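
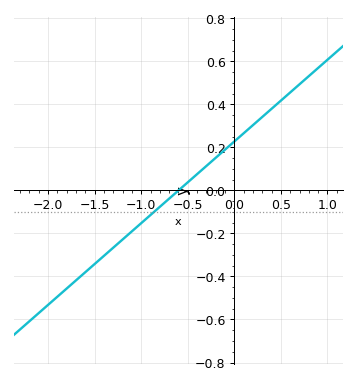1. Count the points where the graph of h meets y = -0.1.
1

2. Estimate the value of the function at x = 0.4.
0.38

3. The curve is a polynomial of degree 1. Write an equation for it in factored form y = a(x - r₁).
y = 0.38(x + 0.6)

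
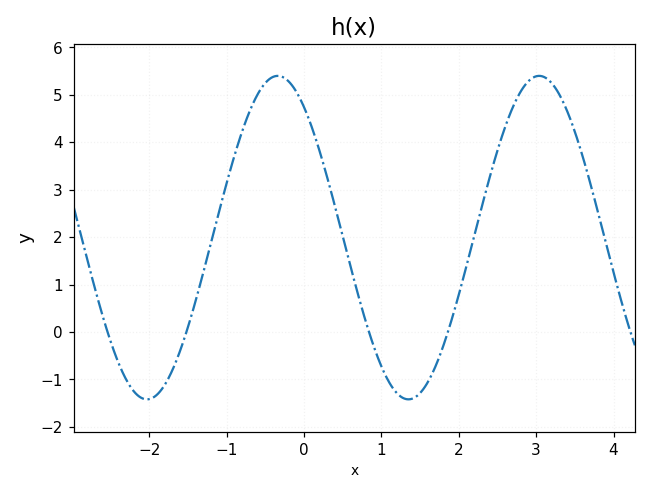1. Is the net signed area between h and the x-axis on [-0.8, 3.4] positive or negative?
positive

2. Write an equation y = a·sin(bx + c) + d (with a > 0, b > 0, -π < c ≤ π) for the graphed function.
y = 3.41sin(1.86x + 2.2) + 1.99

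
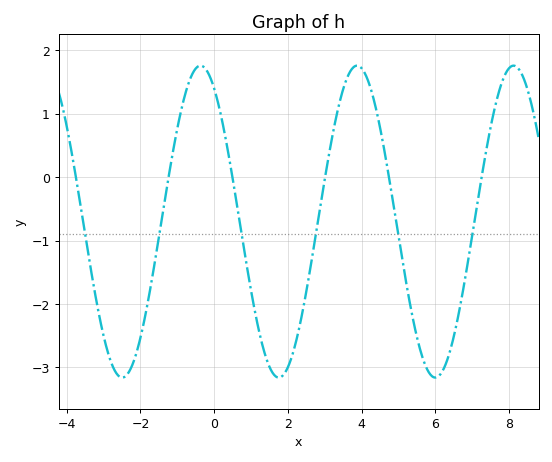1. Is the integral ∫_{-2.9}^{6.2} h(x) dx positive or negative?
negative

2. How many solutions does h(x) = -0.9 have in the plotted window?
6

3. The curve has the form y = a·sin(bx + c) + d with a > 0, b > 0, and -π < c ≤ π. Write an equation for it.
y = 2.46sin(1.5x + 2.1) - 0.7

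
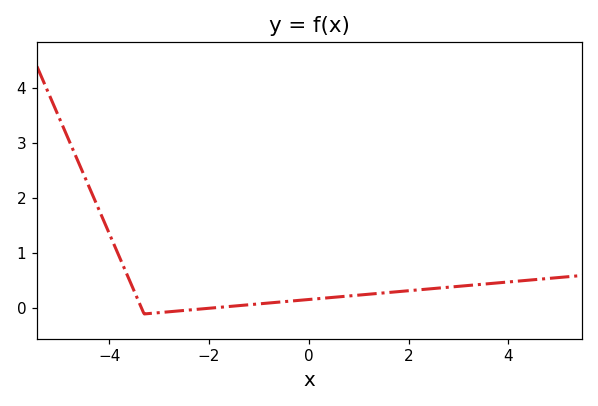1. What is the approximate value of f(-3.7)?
0.7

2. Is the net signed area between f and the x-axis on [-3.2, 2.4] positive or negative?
positive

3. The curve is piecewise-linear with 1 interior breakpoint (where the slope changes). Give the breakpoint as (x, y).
(-3.3, -0.1)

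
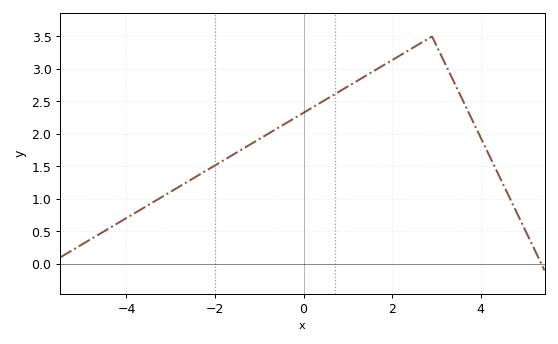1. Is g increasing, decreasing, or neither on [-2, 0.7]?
increasing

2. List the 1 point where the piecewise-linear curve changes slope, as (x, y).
(2.9, 3.5)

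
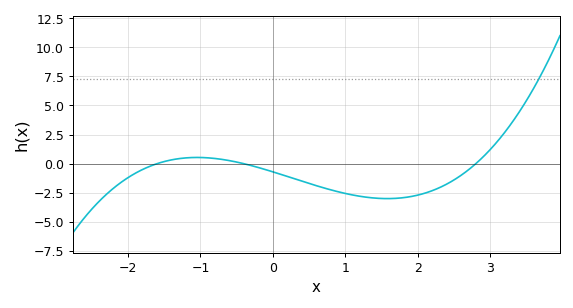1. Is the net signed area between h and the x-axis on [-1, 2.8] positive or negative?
negative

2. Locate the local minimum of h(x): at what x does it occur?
1.58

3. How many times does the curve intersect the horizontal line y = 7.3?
1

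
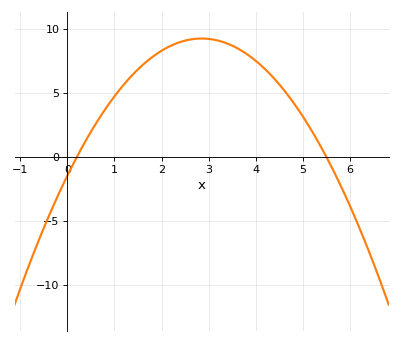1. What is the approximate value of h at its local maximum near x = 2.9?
9.5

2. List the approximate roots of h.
0.2, 5.6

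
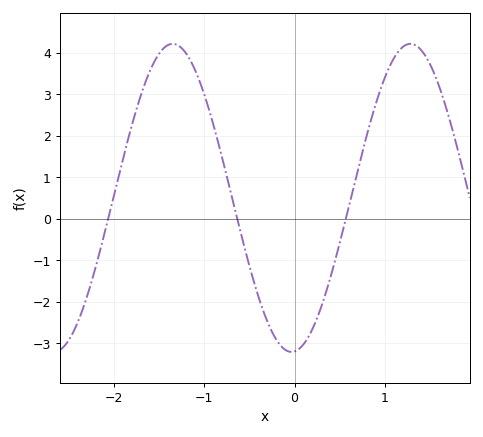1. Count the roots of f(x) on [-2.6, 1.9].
3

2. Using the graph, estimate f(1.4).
4.06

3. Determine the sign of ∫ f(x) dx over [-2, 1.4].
positive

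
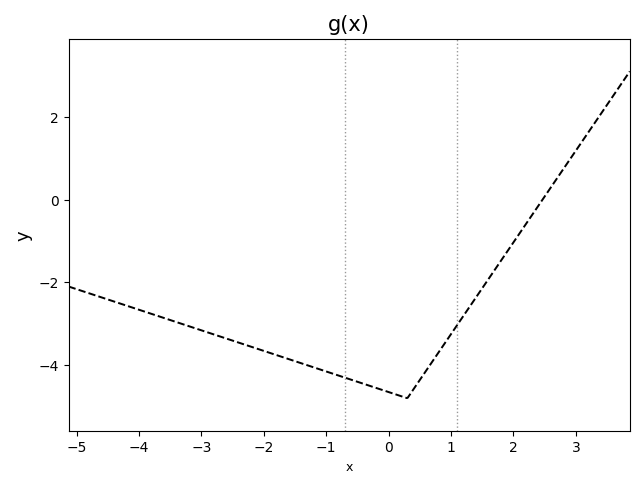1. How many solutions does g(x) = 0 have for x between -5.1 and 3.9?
1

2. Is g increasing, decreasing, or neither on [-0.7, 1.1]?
neither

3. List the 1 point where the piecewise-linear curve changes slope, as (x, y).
(0.3, -4.8)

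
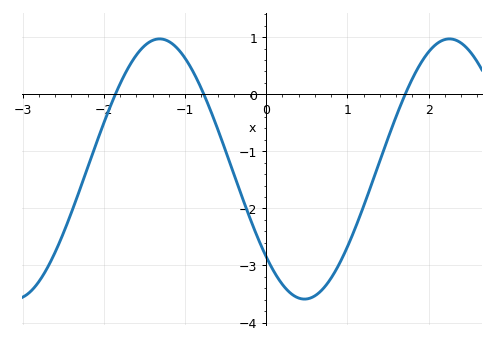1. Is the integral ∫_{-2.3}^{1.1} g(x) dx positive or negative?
negative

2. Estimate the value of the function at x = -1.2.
0.925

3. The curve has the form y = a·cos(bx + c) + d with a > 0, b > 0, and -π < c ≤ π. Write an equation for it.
y = 2.28cos(1.76x + 2.31) - 1.31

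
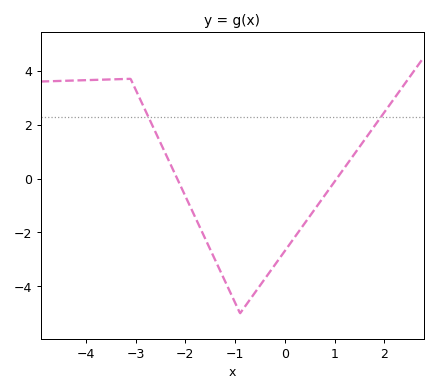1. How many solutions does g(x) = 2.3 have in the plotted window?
2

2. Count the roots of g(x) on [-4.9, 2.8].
2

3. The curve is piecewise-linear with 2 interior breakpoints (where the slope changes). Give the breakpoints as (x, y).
(-3.1, 3.7); (-0.9, -5)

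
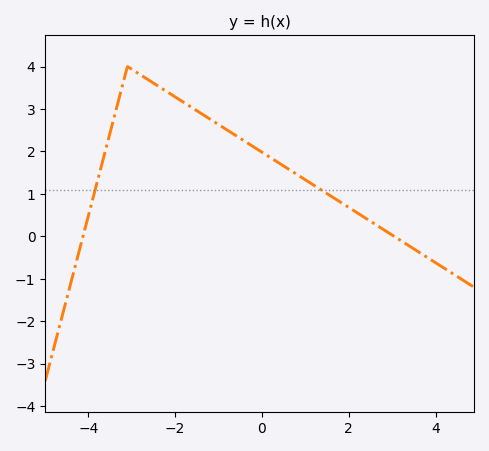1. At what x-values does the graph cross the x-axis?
-4.2, 3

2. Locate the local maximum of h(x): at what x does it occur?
-3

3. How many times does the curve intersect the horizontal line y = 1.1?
2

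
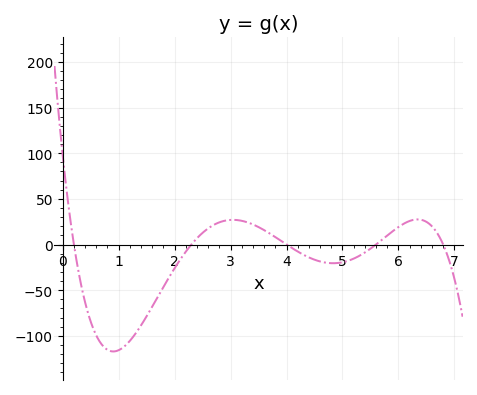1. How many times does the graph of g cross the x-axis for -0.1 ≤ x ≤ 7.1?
5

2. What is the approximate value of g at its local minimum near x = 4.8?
-20.5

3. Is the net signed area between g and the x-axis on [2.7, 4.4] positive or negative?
positive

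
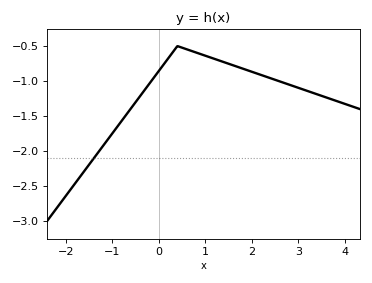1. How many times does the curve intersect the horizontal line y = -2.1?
1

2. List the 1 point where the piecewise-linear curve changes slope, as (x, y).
(0.4, -0.5)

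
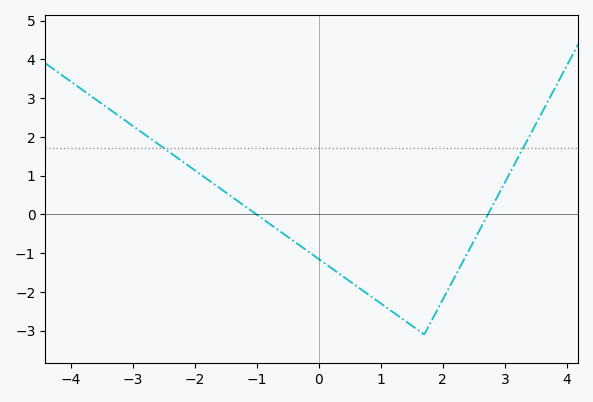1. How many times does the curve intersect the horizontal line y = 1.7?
2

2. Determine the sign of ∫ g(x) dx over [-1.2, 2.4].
negative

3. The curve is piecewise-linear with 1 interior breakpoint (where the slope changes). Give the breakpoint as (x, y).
(1.7, -3.1)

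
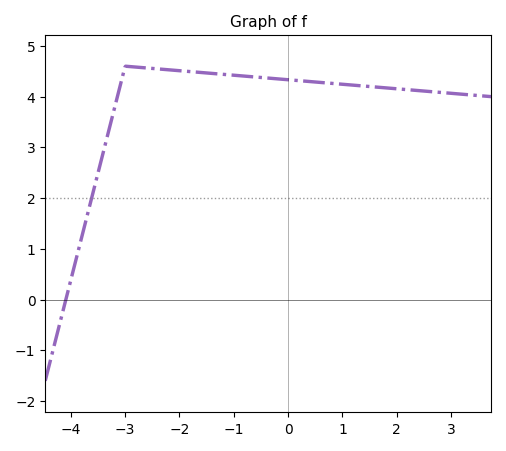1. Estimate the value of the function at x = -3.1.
4.2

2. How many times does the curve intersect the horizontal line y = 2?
1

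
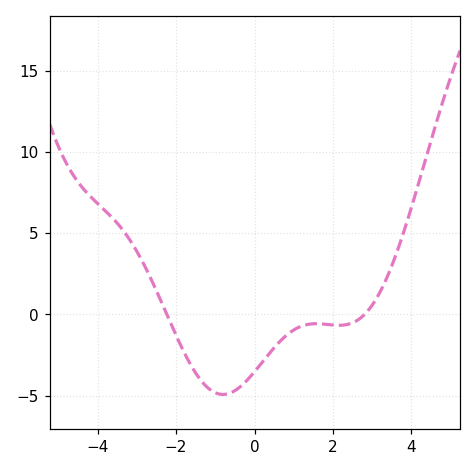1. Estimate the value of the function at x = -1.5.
-3.5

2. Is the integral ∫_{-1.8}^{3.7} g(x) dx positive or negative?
negative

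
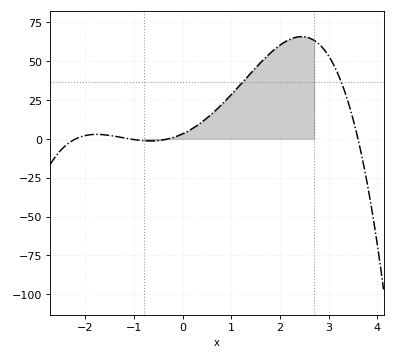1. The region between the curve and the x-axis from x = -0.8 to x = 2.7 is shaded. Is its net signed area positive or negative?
positive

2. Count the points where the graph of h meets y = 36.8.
2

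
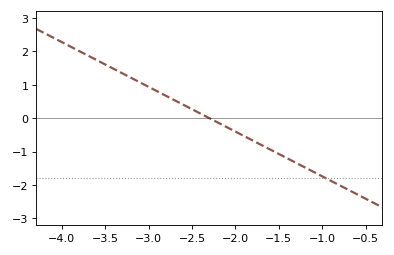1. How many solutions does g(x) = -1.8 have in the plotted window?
1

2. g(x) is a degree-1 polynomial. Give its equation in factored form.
y = -1.34(x + 2.3)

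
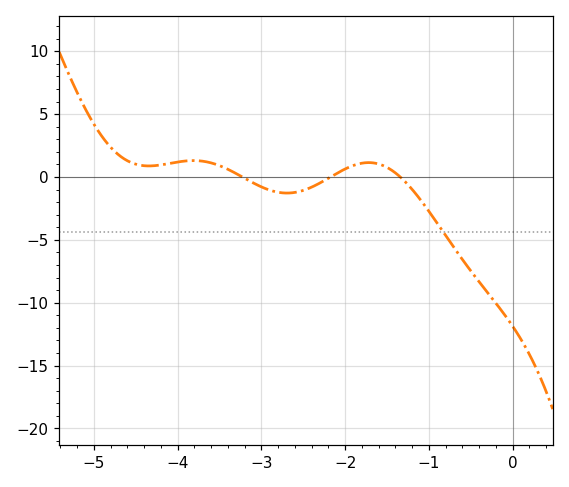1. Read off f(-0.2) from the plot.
-10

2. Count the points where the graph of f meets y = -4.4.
1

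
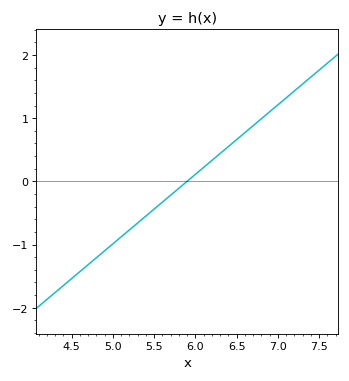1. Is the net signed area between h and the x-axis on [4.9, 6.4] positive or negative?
negative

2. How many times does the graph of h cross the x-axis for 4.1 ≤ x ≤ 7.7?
1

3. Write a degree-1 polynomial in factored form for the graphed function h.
y = 1.1(x - 5.9)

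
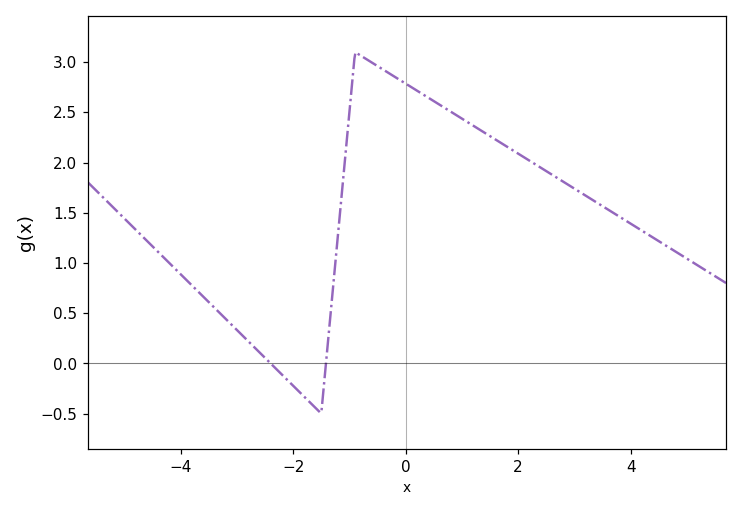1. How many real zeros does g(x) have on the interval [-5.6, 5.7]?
2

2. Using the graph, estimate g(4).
1.39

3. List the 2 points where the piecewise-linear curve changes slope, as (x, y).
(-1.5, -0.5); (-0.9, 3.1)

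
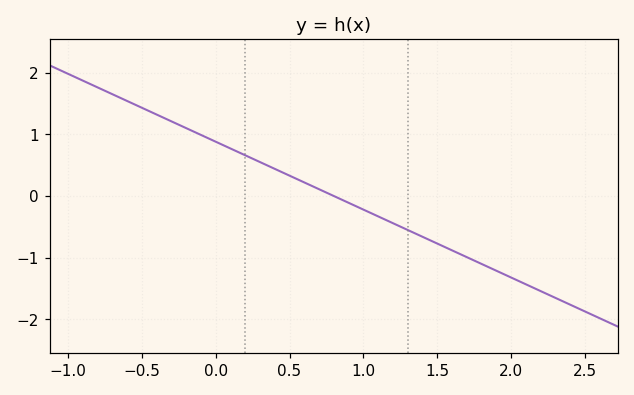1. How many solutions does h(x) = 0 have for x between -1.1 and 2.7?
1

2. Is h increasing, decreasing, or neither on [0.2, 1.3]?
decreasing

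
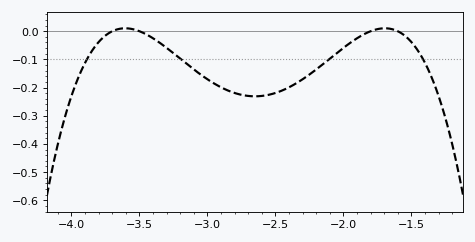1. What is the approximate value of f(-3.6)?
0.01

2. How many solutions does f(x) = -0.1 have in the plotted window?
4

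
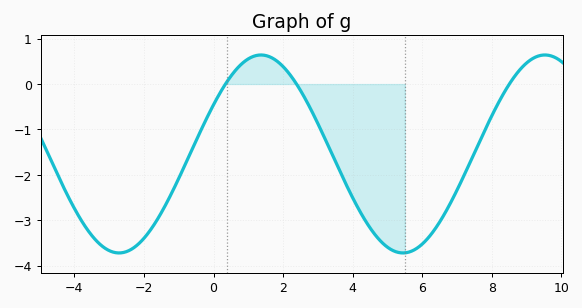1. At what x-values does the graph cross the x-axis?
0.343, 2.39, 8.5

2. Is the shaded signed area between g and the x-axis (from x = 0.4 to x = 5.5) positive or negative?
negative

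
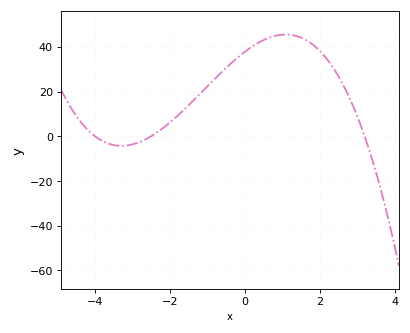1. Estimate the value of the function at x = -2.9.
-3.17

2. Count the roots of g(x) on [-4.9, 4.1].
3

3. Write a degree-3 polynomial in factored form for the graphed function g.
y = -1.18(x + 4)(x + 2.5)(x - 3.2)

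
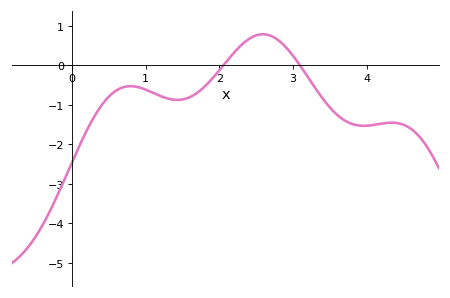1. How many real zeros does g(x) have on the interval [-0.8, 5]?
2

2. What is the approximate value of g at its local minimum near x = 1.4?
-0.872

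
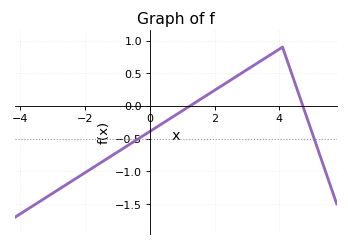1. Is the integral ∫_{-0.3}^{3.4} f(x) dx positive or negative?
positive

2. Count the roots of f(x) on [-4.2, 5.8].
2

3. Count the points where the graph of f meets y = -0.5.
2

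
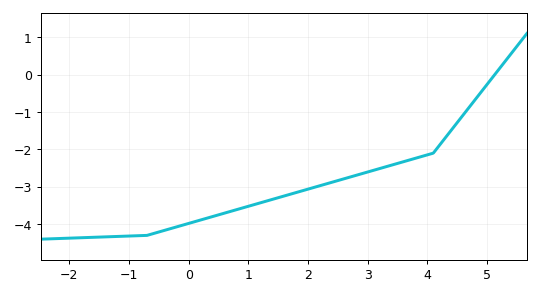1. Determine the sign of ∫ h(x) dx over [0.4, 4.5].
negative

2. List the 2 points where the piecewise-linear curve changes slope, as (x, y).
(-0.7, -4.3); (4.1, -2.1)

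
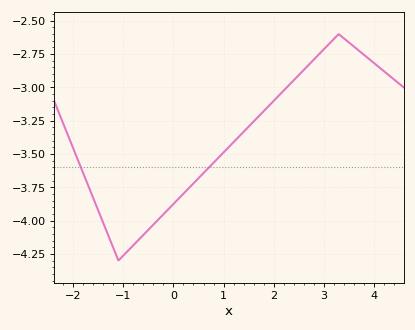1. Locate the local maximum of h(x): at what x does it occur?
3.3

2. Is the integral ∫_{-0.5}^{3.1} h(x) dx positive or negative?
negative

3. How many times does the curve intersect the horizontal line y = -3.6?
2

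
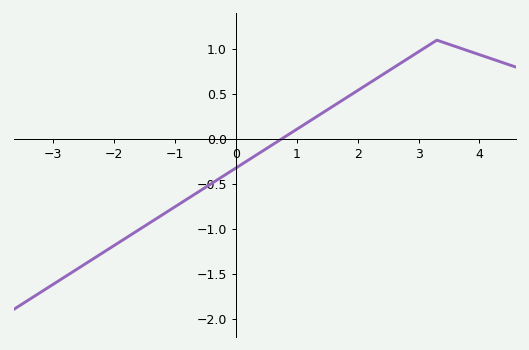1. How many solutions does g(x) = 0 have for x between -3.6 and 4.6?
1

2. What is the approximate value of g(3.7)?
1.01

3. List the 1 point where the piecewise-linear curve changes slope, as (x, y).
(3.3, 1.1)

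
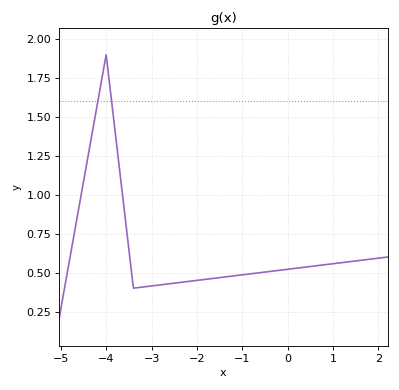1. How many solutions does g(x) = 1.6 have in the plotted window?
2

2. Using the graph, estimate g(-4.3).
1.41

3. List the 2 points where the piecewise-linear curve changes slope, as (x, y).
(-4, 1.9); (-3.4, 0.4)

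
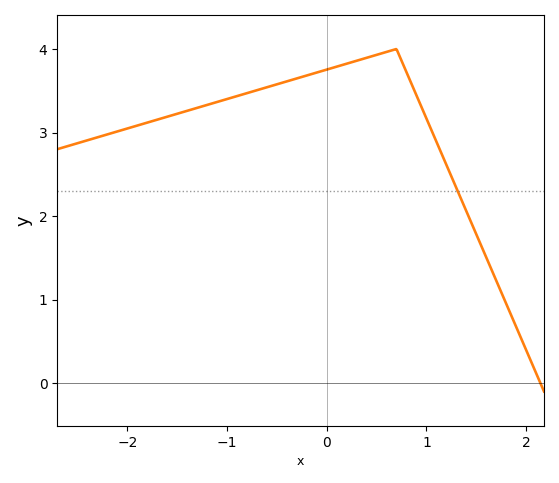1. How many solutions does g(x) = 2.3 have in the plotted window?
1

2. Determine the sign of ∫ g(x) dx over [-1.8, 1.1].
positive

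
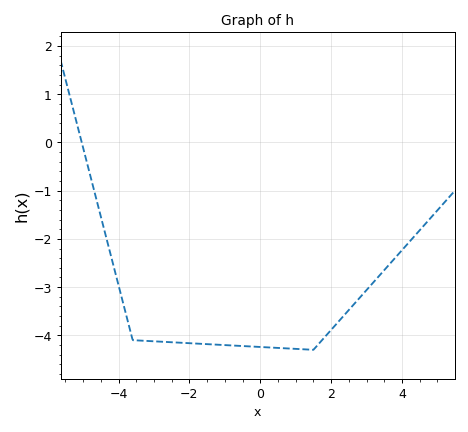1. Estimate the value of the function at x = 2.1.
-3.8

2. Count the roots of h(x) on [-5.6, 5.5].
1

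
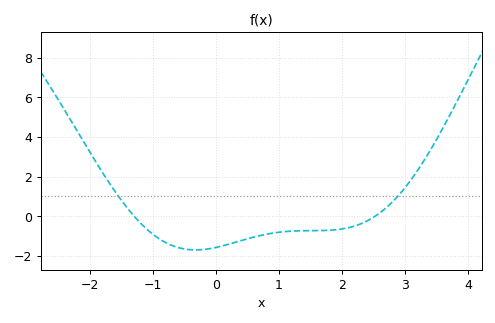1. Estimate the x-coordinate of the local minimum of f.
-0.3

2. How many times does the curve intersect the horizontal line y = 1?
2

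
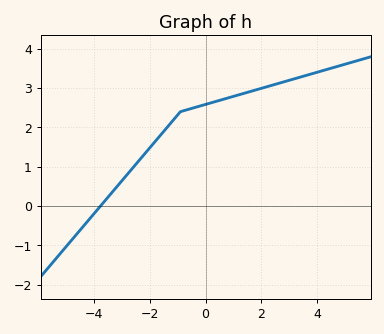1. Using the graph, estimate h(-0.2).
2.54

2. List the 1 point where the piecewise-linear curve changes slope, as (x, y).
(-0.9, 2.4)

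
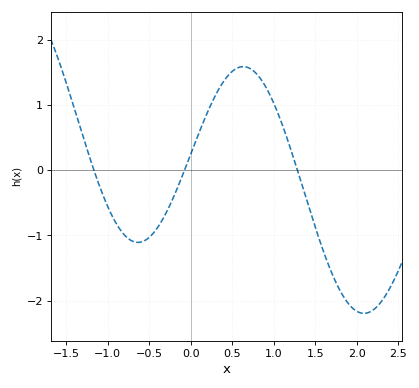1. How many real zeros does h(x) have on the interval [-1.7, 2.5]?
3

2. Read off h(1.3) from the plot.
-0.1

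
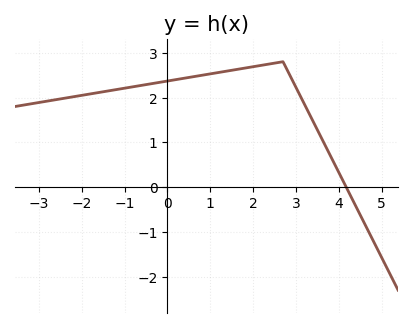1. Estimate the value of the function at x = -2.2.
2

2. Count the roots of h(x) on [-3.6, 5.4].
1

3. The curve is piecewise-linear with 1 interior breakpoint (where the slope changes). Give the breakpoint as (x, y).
(2.7, 2.8)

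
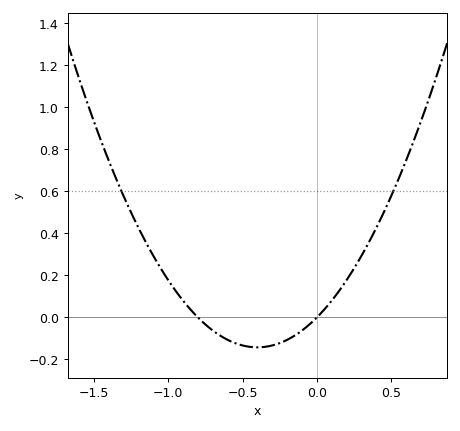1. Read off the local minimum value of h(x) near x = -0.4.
-0.142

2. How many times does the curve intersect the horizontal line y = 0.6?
2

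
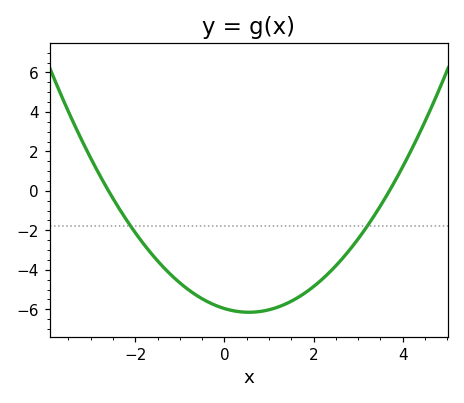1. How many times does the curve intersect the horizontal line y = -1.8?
2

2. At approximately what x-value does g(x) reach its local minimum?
0.55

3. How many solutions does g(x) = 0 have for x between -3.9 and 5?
2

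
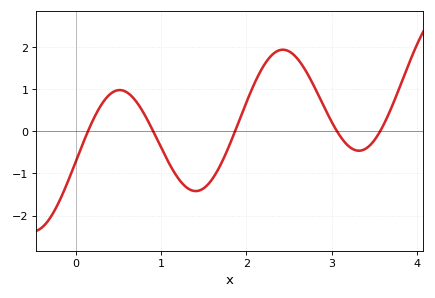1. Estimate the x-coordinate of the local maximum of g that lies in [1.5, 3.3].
2.4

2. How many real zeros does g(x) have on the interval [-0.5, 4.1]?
5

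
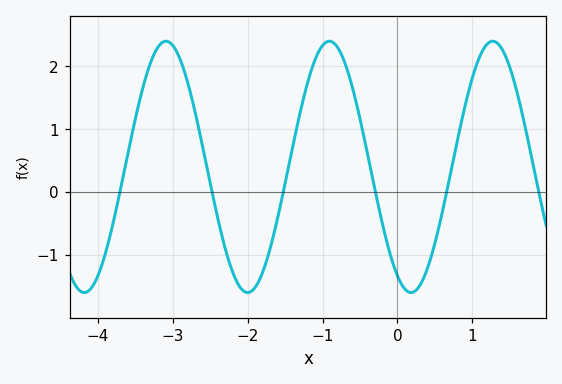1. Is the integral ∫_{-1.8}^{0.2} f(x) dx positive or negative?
positive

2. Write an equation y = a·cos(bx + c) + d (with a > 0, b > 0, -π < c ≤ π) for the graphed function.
y = 2cos(2.88x + 2.62) + 0.4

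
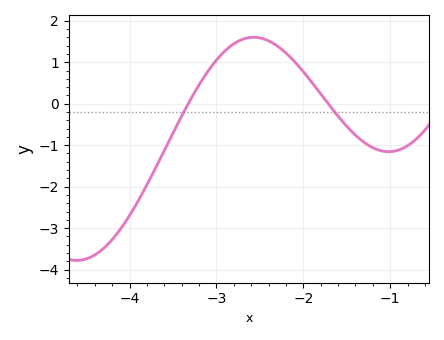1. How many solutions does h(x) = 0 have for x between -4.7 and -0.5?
2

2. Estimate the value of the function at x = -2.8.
1.44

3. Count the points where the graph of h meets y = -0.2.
2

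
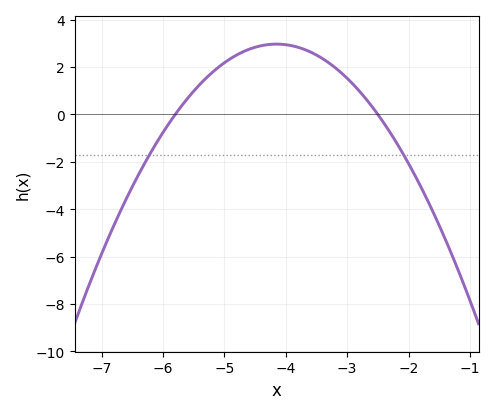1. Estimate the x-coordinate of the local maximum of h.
-4.15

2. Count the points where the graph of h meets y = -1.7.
2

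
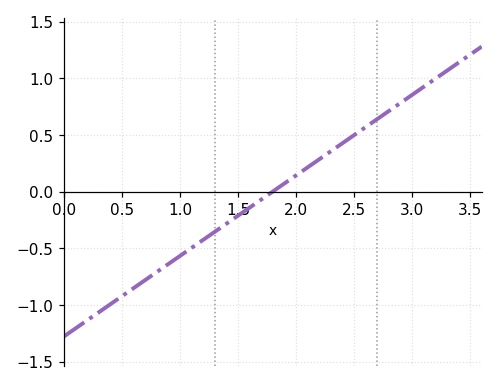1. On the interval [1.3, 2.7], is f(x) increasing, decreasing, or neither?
increasing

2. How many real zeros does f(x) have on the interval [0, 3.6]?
1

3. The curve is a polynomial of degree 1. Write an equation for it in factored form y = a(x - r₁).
y = 0.71(x - 1.8)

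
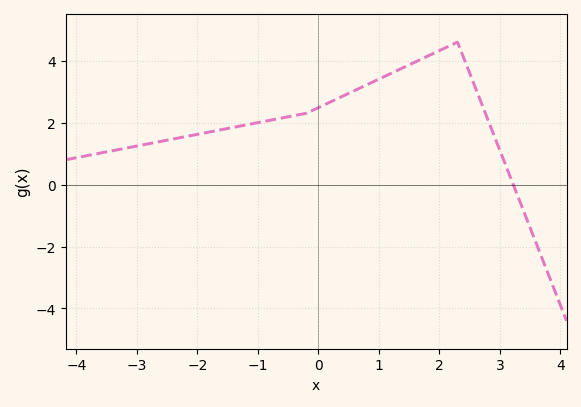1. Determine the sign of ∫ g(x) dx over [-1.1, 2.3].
positive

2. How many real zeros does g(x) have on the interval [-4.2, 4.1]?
1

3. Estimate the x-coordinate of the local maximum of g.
2.3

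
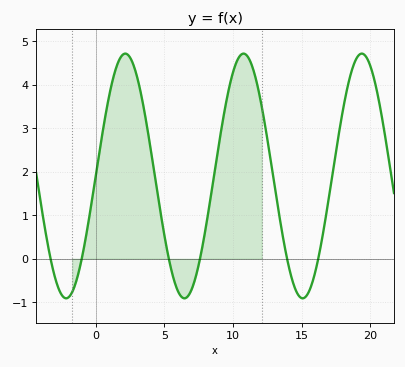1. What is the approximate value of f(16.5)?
0.5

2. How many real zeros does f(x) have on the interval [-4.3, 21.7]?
6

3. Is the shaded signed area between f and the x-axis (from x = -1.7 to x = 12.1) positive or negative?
positive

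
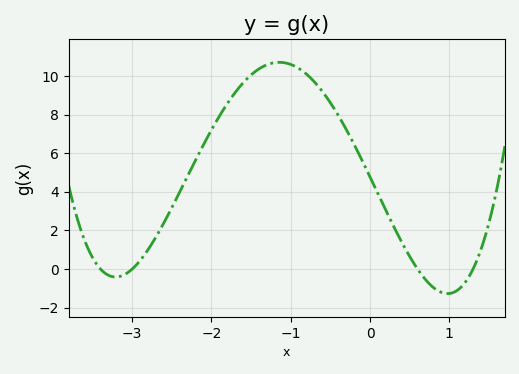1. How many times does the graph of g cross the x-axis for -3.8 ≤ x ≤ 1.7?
4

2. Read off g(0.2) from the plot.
3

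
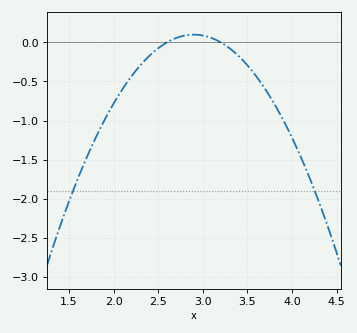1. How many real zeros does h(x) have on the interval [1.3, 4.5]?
2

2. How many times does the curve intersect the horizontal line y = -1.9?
2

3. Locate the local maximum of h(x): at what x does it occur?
2.9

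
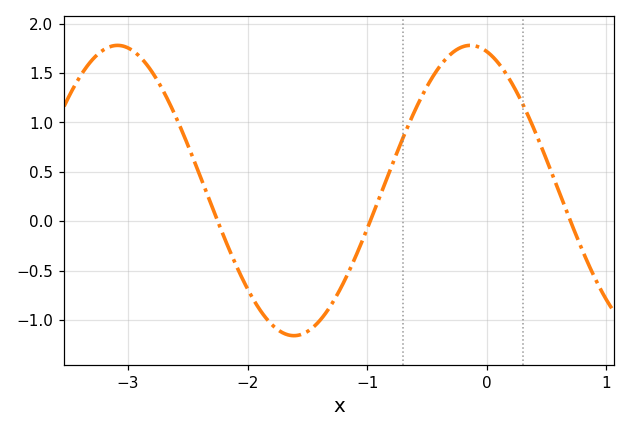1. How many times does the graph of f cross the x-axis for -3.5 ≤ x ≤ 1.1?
3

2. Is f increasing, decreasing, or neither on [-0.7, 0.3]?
neither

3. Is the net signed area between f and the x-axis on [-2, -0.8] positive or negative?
negative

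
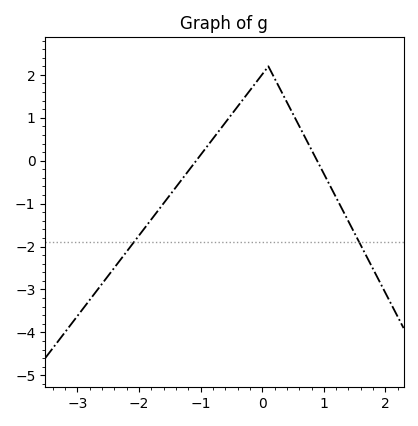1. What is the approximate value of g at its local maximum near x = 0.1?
2.2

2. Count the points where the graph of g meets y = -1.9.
2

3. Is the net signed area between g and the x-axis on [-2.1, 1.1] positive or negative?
positive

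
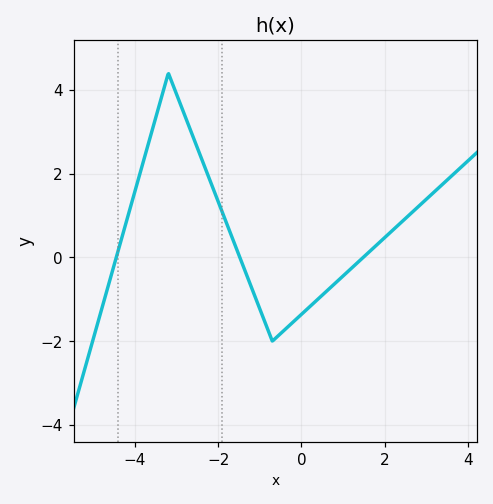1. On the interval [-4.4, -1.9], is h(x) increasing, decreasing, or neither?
neither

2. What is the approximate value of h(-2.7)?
3.12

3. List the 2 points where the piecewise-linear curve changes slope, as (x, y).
(-3.2, 4.4); (-0.7, -2)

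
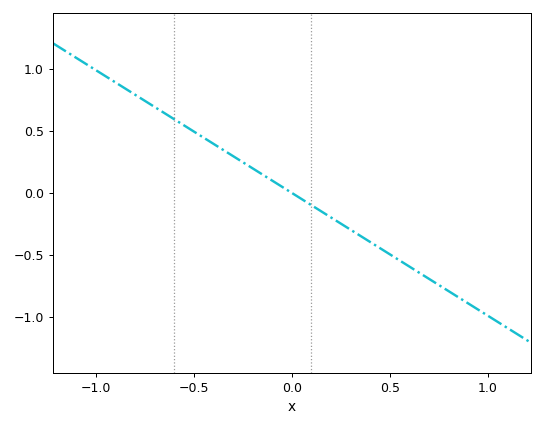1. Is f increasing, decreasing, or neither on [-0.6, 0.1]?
decreasing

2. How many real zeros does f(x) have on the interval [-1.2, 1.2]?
1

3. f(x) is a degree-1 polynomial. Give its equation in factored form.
y = -0.99(x - 0)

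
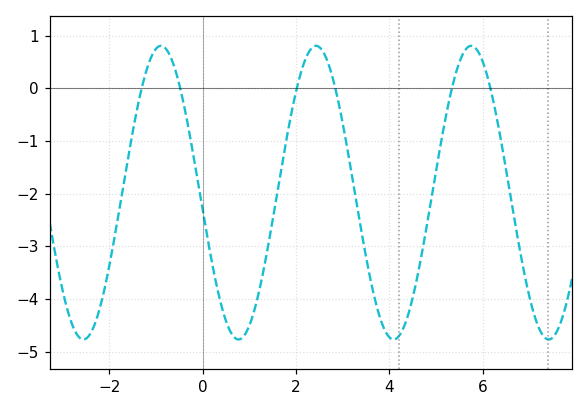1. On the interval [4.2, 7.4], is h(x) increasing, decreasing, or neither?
neither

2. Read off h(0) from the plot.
-2.3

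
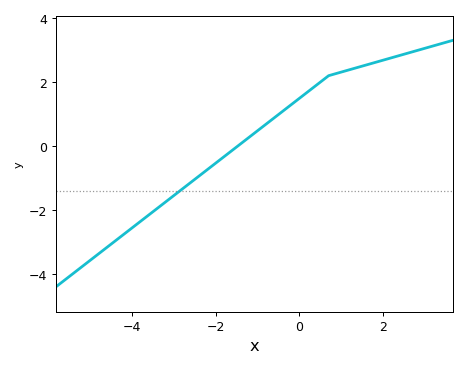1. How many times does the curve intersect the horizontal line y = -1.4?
1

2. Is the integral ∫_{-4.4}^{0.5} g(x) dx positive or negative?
negative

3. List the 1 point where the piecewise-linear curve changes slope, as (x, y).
(0.7, 2.2)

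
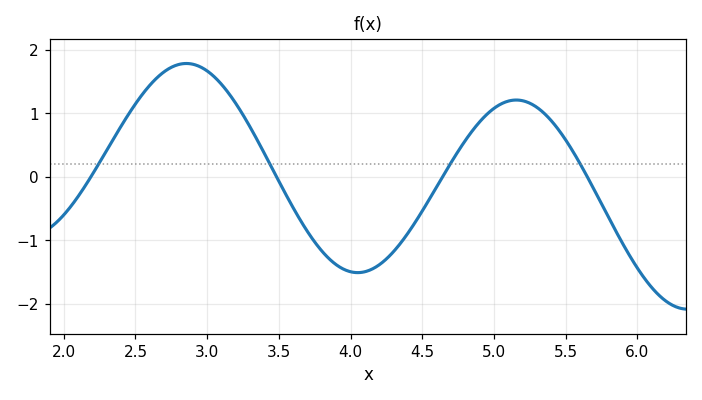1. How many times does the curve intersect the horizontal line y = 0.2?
4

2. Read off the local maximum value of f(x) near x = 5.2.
1.2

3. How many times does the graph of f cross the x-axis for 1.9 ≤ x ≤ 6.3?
4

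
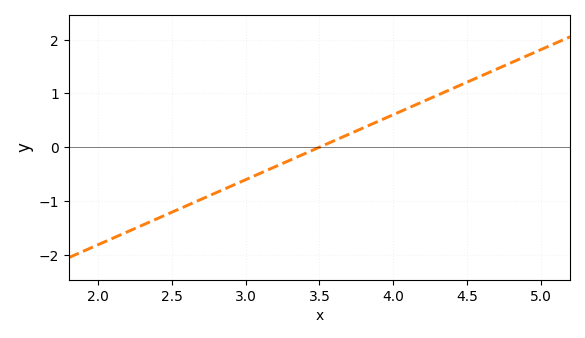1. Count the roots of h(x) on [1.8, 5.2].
1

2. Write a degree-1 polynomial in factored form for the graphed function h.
y = 1.21(x - 3.5)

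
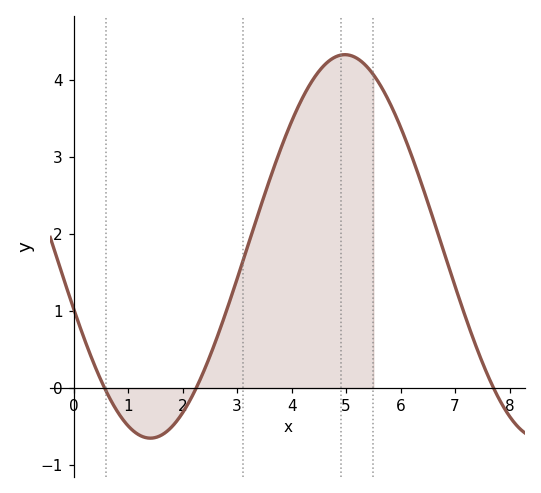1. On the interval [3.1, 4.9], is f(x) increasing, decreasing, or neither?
increasing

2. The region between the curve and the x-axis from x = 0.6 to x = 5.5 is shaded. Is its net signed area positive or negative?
positive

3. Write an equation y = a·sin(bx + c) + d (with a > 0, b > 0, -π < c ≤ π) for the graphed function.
y = 2.49sin(0.88x - 2.8) + 1.84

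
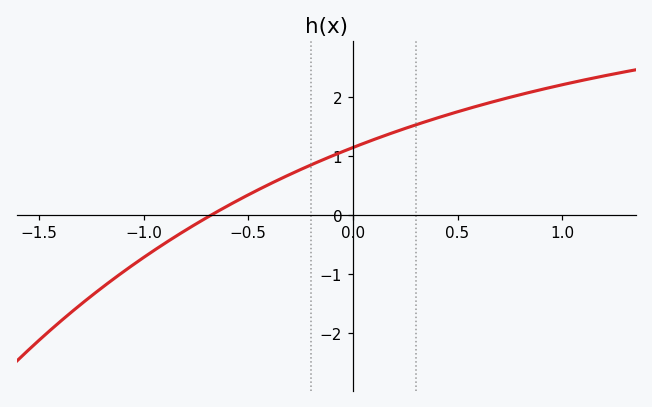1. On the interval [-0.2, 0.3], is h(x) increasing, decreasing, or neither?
increasing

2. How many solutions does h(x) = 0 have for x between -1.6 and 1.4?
1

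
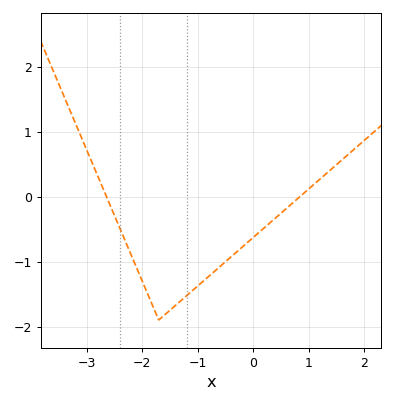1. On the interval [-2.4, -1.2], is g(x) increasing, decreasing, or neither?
neither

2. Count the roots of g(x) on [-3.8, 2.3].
2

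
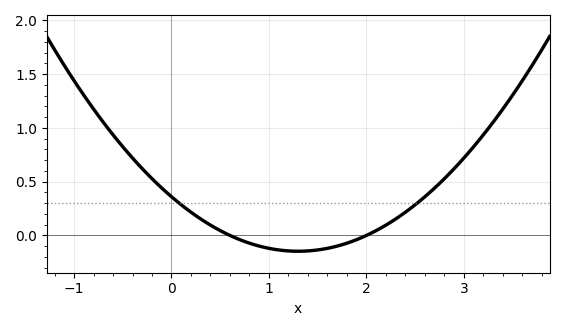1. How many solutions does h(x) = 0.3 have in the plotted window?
2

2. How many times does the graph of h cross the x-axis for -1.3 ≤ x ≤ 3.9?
2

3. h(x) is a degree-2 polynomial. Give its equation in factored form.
y = 0.3(x - 0.6)(x - 2)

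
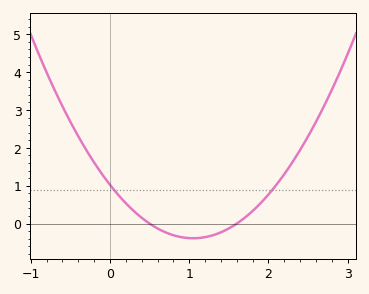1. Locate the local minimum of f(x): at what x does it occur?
1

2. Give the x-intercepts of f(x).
0.5, 1.6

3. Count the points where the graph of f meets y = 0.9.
2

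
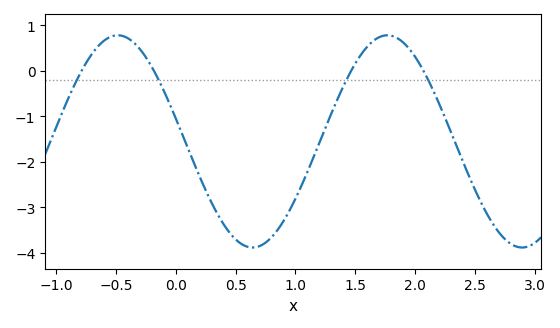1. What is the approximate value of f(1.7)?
0.739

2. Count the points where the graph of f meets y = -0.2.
4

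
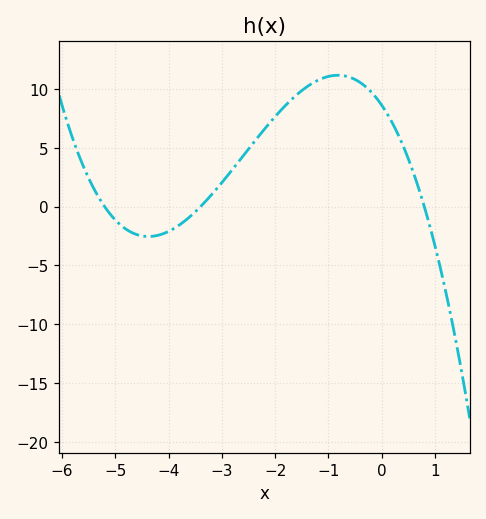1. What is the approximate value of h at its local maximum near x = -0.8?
11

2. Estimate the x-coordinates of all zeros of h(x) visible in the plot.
-5.2, -3.4, 0.8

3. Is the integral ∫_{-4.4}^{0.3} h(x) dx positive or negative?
positive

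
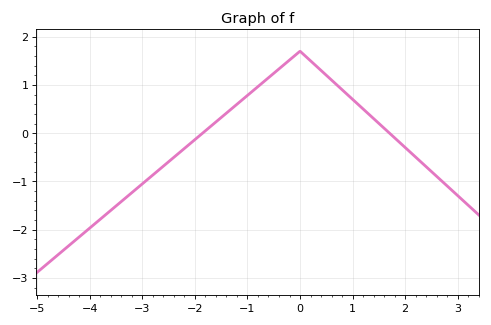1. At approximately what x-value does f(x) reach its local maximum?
-0.002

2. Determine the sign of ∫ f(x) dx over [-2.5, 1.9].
positive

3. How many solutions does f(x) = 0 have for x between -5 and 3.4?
2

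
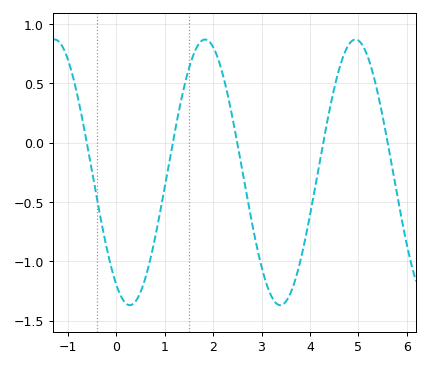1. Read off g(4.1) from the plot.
-0.4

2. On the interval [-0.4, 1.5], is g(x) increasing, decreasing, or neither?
neither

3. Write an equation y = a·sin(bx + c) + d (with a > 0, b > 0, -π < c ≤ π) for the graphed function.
y = 1.12sin(2x - 2.1) - 0.25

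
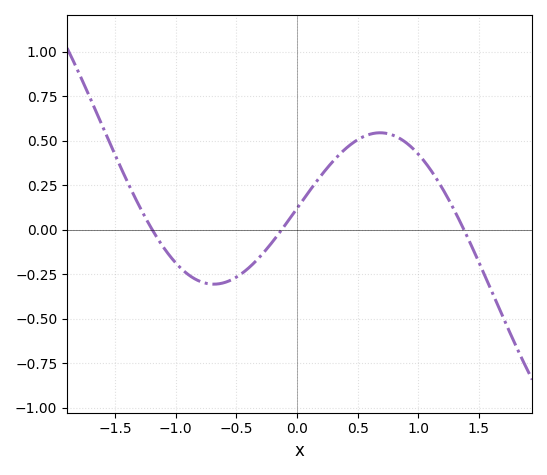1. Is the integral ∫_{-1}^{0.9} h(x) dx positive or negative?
positive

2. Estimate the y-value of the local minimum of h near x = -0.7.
-0.306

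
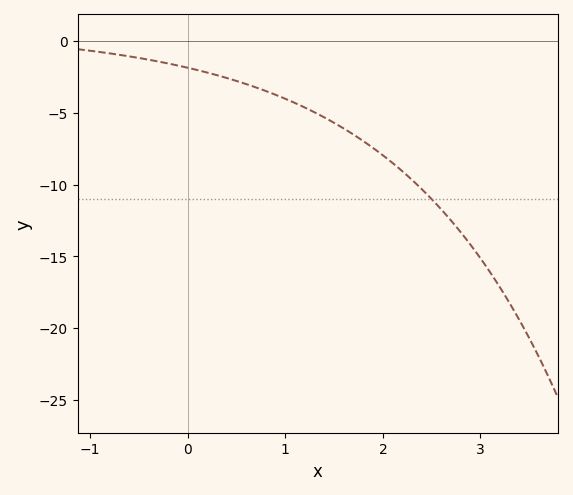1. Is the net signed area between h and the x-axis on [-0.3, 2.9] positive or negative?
negative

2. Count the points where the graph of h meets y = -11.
1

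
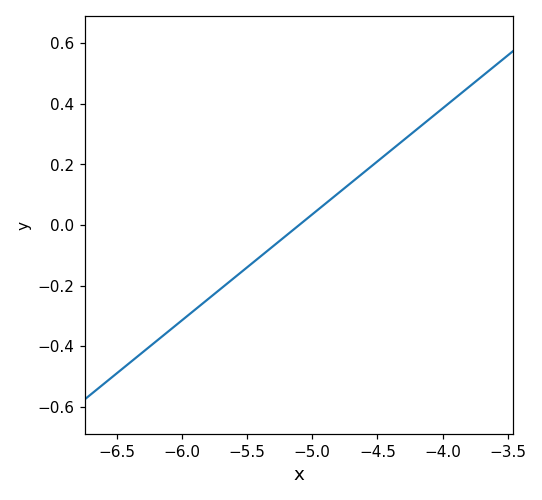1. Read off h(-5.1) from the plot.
0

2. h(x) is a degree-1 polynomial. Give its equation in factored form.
y = 0.35(x + 5.1)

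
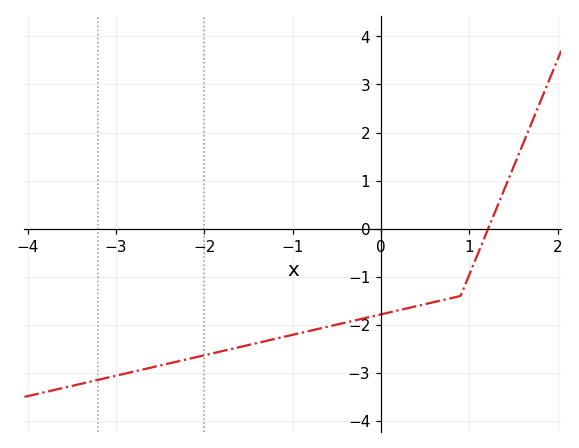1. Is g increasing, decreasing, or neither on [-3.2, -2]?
increasing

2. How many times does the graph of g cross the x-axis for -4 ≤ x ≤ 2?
1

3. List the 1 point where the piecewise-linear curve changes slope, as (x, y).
(0.9, -1.4)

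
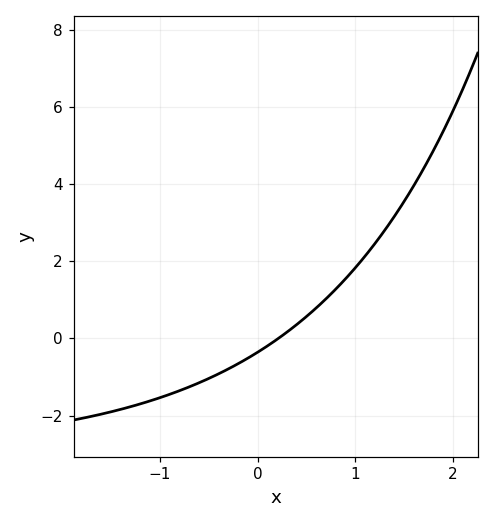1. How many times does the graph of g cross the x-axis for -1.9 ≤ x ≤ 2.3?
1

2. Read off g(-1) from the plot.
-1.6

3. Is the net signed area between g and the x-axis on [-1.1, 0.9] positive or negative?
negative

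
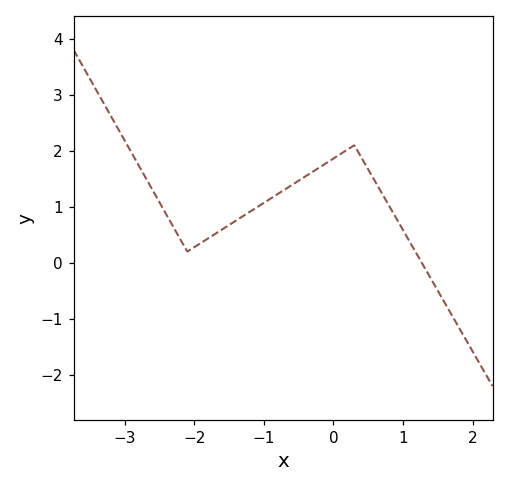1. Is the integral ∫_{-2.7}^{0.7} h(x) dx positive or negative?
positive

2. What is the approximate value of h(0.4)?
1.9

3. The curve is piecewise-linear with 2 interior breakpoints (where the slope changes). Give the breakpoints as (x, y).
(-2.1, 0.2); (0.3, 2.1)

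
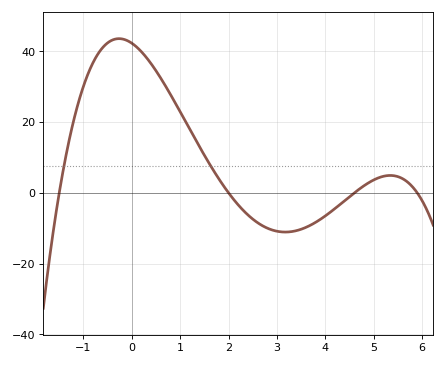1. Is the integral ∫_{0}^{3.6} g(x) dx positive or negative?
positive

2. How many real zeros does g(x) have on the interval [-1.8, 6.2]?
4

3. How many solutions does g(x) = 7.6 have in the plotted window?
2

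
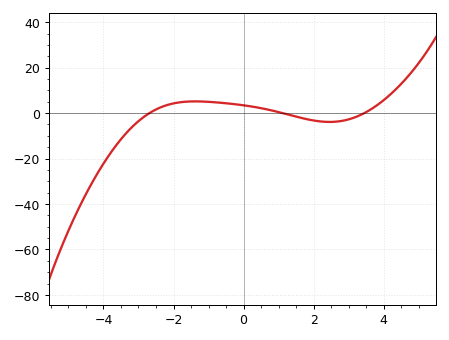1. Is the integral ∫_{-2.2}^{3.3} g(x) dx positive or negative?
positive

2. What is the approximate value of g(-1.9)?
4.55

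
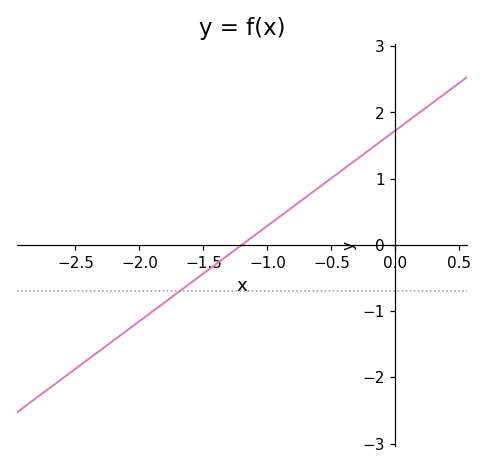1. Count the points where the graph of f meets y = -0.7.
1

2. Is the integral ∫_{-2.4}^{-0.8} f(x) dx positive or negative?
negative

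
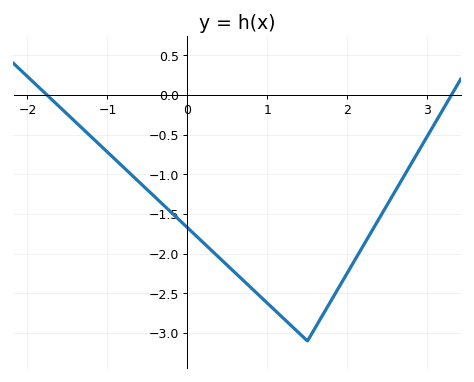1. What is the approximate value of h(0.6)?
-2.24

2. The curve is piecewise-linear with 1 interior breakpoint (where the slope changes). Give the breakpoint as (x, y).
(1.5, -3.1)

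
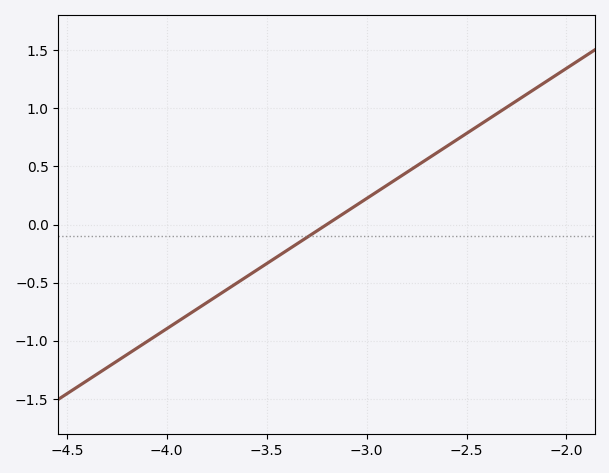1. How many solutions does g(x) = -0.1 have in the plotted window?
1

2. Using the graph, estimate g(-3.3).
-0.112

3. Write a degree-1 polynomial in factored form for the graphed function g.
y = 1.12(x + 3.2)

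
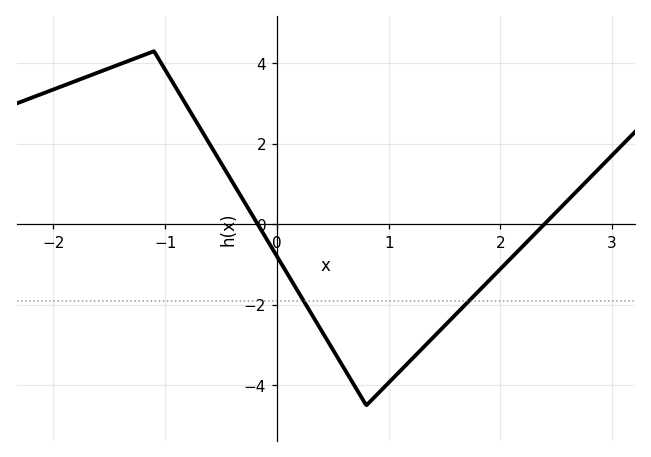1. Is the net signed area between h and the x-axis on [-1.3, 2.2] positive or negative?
negative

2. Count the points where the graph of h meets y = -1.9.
2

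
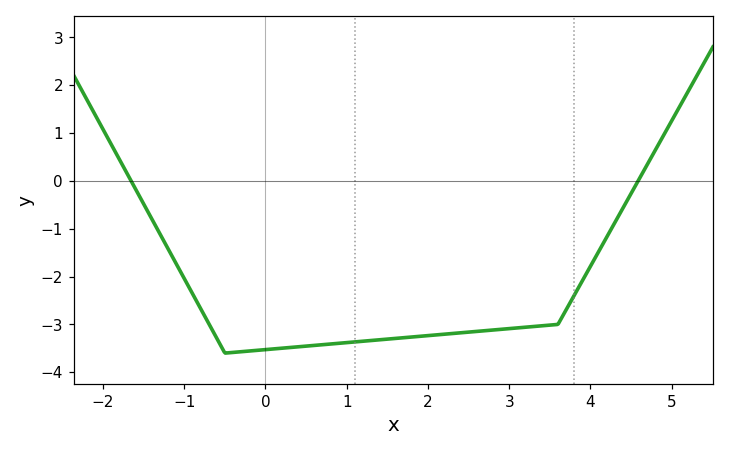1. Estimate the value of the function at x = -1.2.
-1.42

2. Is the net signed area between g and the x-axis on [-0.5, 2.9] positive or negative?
negative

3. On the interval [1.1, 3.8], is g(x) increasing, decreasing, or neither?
increasing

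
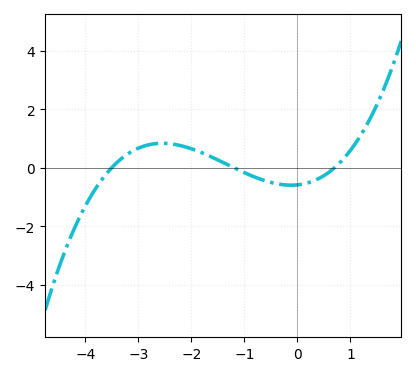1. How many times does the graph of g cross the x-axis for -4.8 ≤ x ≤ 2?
3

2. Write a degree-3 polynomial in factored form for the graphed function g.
y = 0.2(x + 3.5)(x + 1.2)(x - 0.7)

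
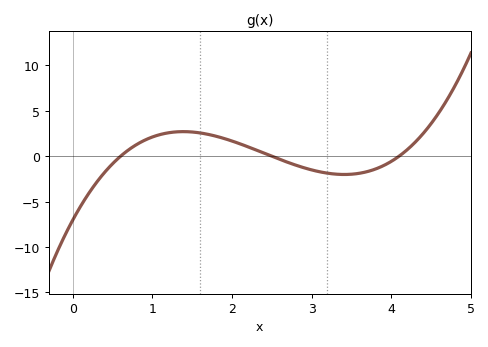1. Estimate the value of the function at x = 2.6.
-0.342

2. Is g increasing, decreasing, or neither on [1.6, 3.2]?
decreasing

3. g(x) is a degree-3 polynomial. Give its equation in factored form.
y = 1.14(x - 0.6)(x - 2.5)(x - 4.1)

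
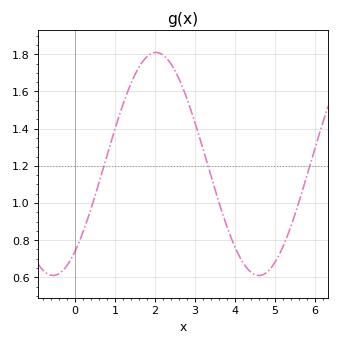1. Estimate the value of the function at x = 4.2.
0.68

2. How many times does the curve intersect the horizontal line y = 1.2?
3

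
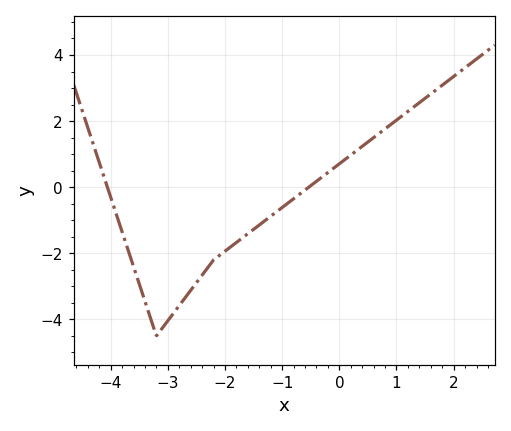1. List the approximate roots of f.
-4.06, -0.535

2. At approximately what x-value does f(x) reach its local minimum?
-3.2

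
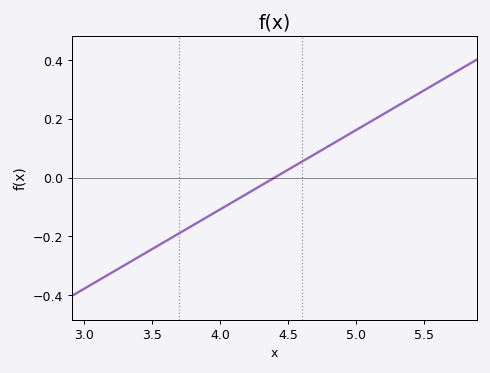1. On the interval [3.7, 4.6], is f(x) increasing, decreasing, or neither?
increasing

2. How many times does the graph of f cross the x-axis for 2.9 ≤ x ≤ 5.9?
1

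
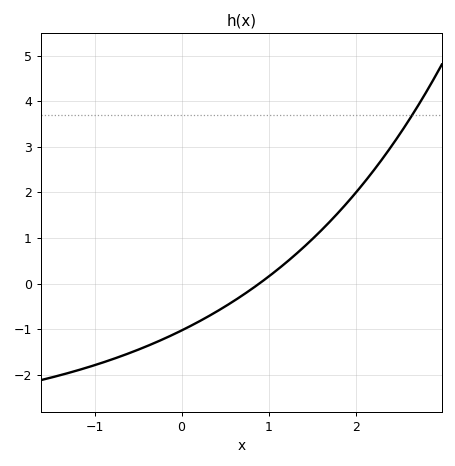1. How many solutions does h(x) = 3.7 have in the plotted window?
1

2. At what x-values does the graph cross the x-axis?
0.893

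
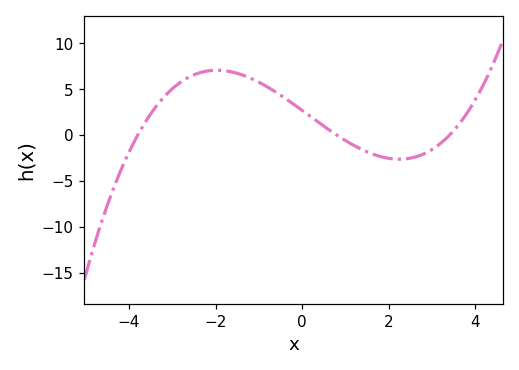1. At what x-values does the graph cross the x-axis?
-3.8, 0.8, 3.4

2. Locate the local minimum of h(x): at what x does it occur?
2.24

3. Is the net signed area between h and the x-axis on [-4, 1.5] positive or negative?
positive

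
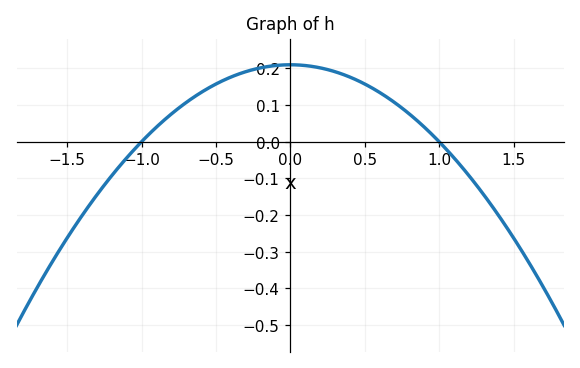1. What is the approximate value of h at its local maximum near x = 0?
0.21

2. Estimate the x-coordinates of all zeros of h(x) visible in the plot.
-1, 1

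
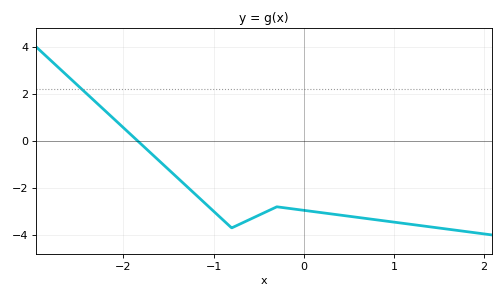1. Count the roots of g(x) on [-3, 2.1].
1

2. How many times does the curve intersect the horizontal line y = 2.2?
1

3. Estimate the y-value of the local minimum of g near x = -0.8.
-3.6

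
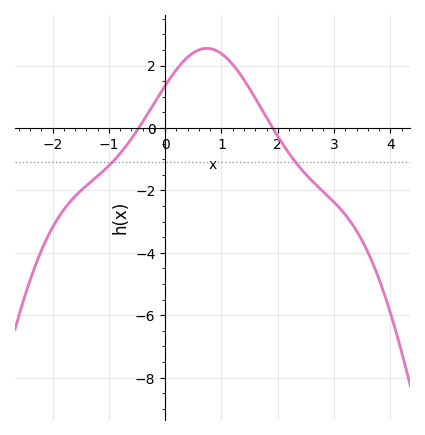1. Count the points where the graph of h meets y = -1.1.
2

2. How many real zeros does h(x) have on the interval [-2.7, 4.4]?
2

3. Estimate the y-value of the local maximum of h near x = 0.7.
2.6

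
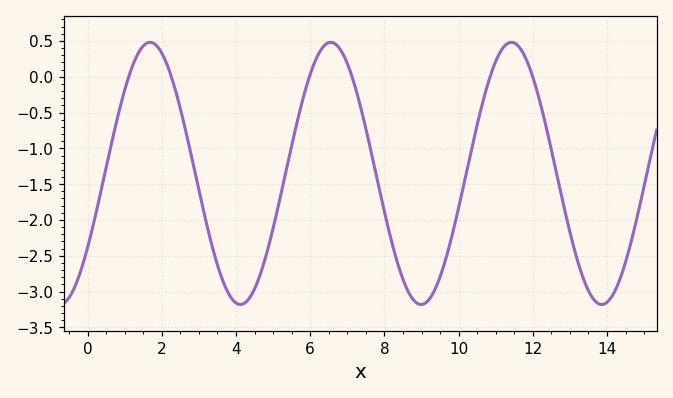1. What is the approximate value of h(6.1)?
0.177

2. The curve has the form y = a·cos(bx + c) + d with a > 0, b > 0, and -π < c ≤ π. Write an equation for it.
y = 1.83cos(1.29x - 2.17) - 1.35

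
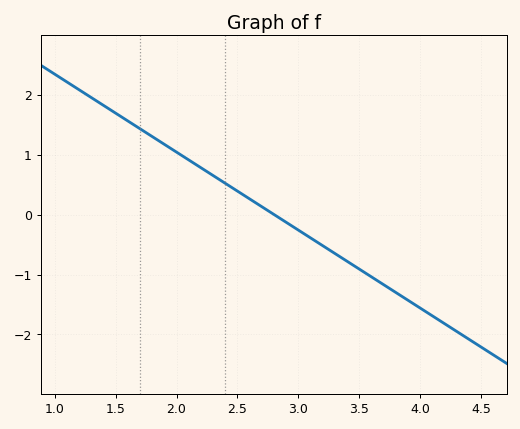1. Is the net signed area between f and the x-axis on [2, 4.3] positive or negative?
negative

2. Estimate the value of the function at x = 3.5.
-0.9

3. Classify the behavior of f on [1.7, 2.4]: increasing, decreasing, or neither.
decreasing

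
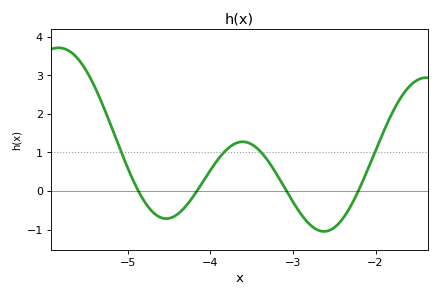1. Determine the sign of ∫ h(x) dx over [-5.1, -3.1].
positive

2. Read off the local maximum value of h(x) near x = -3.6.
1.28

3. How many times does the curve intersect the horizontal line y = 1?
4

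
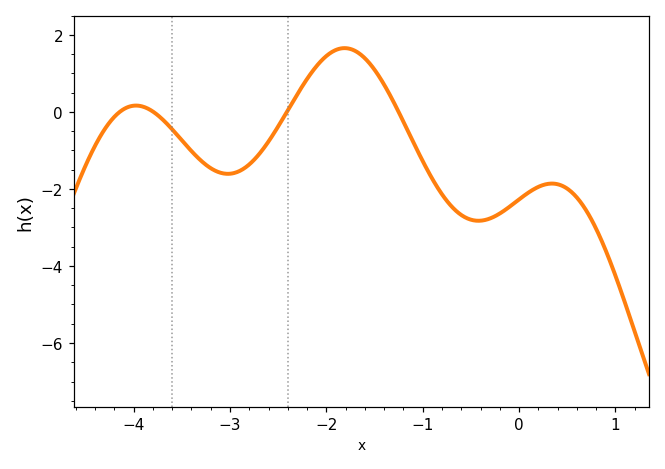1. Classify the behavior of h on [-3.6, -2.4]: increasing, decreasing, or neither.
neither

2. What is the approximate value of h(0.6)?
-2.2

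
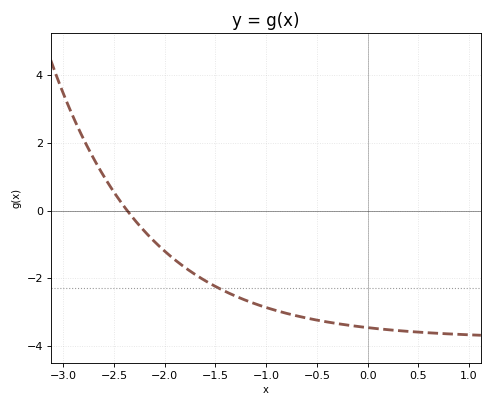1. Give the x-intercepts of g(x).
-2.37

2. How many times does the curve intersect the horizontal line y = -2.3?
1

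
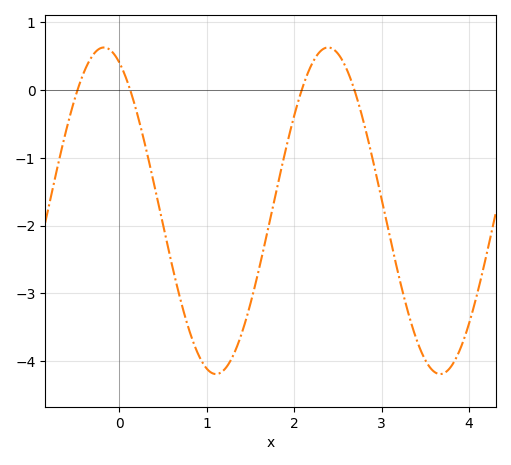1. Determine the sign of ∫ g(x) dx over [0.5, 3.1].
negative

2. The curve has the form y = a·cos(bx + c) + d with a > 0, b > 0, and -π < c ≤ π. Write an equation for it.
y = 2.41cos(2.5x + 0.43) - 1.78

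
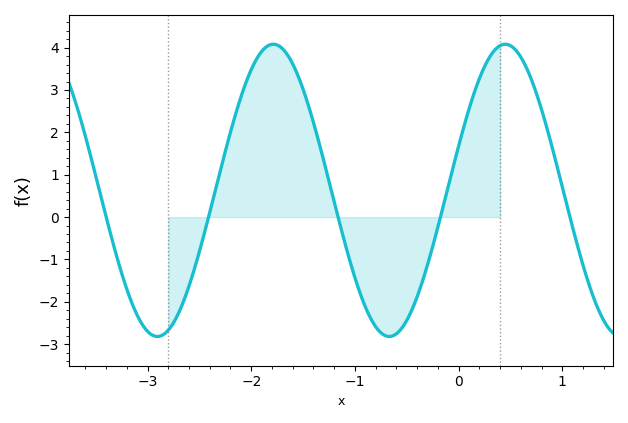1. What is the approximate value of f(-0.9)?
-2.12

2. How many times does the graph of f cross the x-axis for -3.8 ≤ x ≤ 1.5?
5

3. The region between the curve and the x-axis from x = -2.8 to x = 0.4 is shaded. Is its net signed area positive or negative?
positive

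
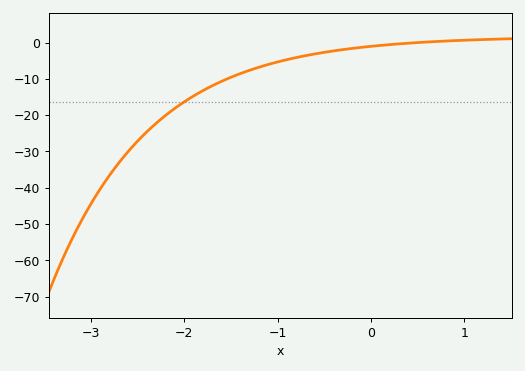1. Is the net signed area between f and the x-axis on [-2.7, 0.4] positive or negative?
negative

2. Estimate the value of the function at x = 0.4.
0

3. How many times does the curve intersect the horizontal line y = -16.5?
1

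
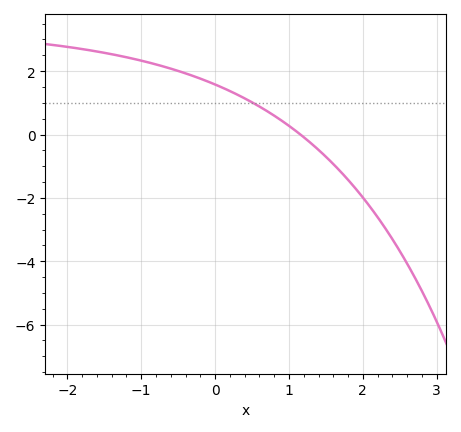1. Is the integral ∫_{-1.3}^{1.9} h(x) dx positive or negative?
positive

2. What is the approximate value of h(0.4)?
1.2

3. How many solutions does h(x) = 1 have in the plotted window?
1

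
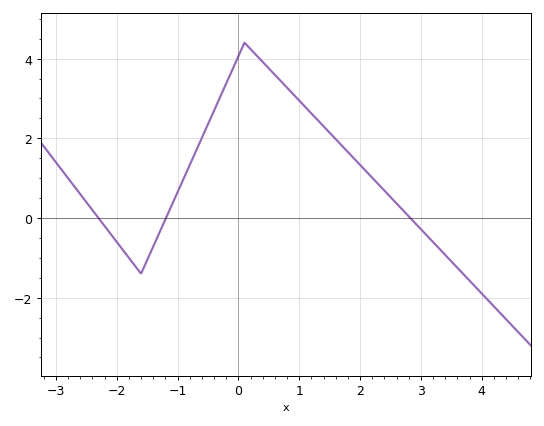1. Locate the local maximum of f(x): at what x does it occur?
0.2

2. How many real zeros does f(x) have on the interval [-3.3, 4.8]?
3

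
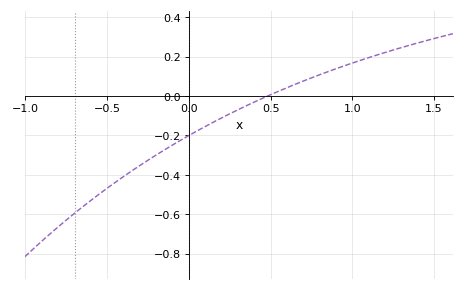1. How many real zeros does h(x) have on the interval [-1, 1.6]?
1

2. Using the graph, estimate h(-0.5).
-0.46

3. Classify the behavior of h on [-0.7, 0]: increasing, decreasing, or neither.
increasing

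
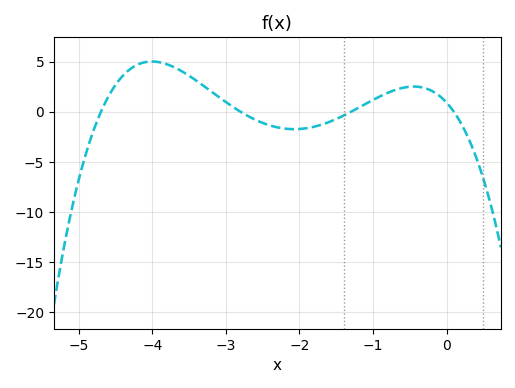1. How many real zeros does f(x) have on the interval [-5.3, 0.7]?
4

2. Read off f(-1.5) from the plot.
-0.5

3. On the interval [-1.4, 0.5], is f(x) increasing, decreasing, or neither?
neither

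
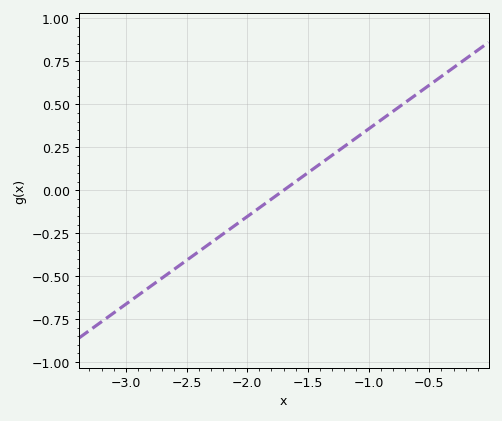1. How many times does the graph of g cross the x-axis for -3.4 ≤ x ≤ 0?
1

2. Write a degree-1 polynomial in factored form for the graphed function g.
y = 0.51(x + 1.7)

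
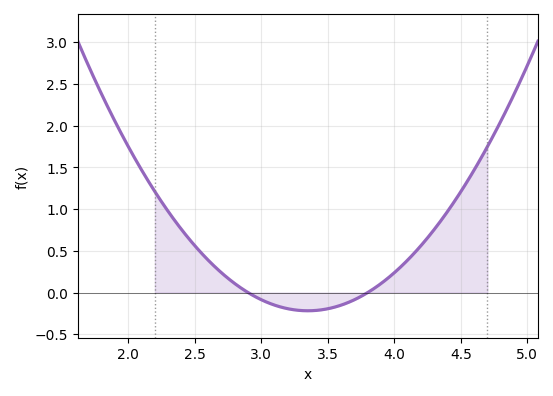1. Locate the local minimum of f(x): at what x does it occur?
3.35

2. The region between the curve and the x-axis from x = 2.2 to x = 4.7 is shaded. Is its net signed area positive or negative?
positive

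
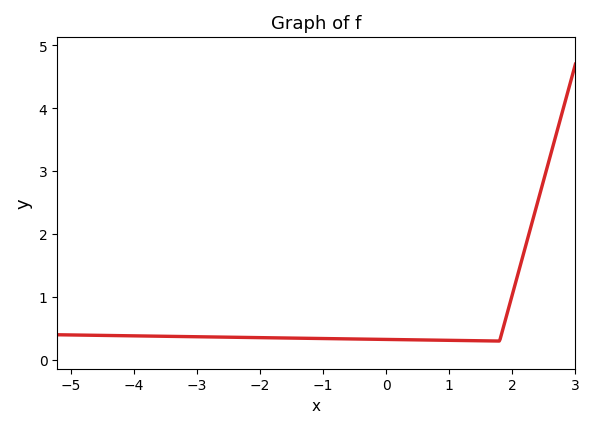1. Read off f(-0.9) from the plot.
0.3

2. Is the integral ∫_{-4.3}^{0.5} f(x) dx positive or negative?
positive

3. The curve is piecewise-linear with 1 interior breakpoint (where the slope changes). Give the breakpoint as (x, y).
(1.8, 0.3)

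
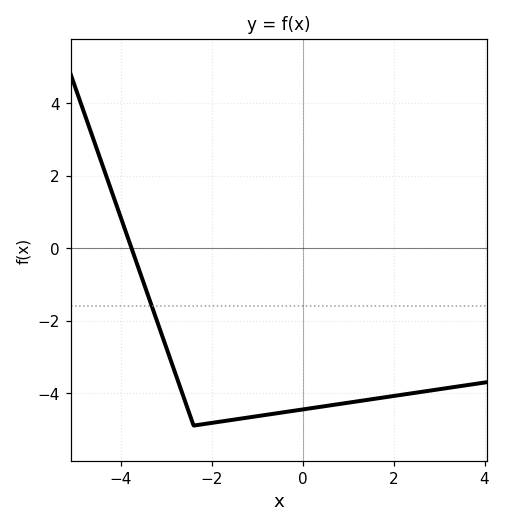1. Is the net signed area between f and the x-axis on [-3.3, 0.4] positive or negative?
negative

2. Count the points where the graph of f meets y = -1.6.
1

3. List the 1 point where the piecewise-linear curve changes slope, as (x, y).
(-2.4, -4.9)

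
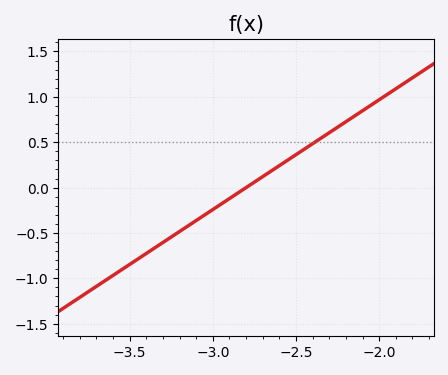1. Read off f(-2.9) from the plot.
-0.1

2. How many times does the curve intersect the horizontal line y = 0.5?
1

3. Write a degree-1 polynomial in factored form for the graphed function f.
y = 1.21(x + 2.8)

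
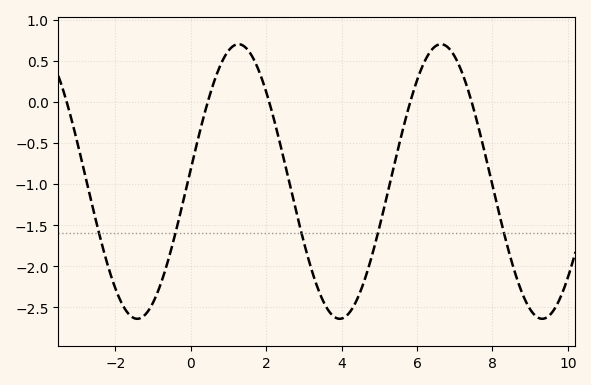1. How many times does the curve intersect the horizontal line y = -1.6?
5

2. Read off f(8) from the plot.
-1.01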